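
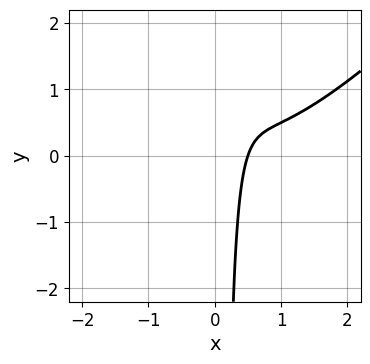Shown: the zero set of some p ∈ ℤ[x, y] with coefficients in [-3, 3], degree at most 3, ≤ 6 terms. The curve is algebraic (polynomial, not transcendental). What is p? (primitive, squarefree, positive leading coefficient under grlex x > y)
First, degree: the shape is more complex than any degree-2 curve, so deg p = 3.
Next, checking where it meets the axes: it misses every integer gridline on the y-axis.
Finally, the integer polynomial consistent with all of this is the stated p.

2*x^3 - 2*x^2*y - 3*x^2 + 3*x - 1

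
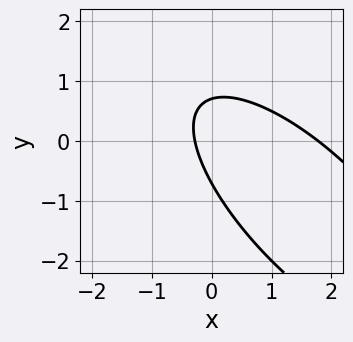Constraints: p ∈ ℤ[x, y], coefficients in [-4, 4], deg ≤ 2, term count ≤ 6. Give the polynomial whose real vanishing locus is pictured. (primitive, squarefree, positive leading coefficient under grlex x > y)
2*x^2 + 3*x*y + 2*y^2 - 3*x - 1

(a) The degree is 2 — a generic line meets the curve in up to 2 points.
(b) Matching integer coefficients to the picture gives p.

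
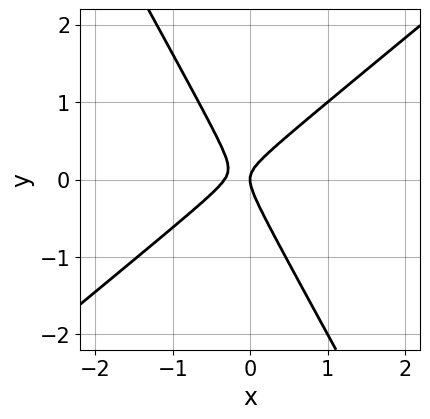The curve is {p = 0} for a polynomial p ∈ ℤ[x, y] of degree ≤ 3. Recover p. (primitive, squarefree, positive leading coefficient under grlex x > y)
First, deg p = 2. A generic line meets the curve in up to 2 points.
Then, against the integer gridlines: it crosses the x-axis at the gridline x = 0; it meets the y-axis at y = 0 (among the integer gridlines).
Finally, matching integer coefficients to the picture gives p.

3*x^2 - 2*x*y - 2*y^2 + x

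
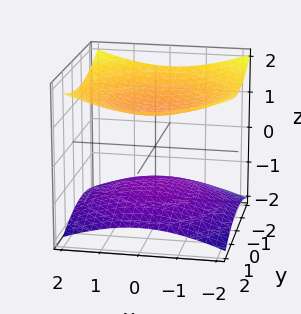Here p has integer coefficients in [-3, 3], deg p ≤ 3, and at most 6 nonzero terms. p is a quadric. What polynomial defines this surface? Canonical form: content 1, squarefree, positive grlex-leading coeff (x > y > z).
x^2 + y^2 - 3*z^2 + 3

First, I count 2 distinct pieces.
Next, the degree is 2 — two separate bowl-shaped sheets opening away from each other; a quadric.
Next, by symmetry, every cross-section ⟂ z is a circle, so x, y appear only via x² + y²; it's symmetric under z → −z, forcing even powers of z.
Next, against the integer gridlines: no x-intercept at any integer in the box; among the integer gridlines, it crosses the z-axis at z ∈ {-1, 1}; it misses every integer gridline on the y-axis.
Finally, solving for integer coefficients yields p as stated.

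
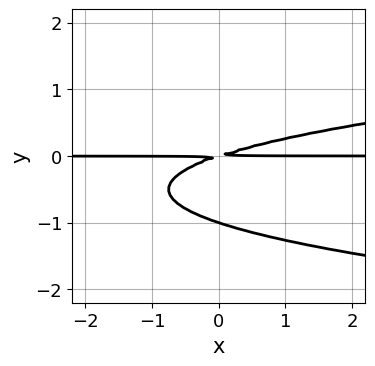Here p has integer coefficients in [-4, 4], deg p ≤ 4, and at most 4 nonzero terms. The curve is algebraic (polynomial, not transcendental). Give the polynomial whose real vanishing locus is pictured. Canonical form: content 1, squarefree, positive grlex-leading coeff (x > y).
First, deg p = 3.
Then, against the integer gridlines: the visible x-axis segment lies entirely on the curve; it meets the y-axis at y = -1 (among the integer gridlines).
Finally, assembling these constraints gives the stated polynomial.

3*y^3 - x*y + 3*y^2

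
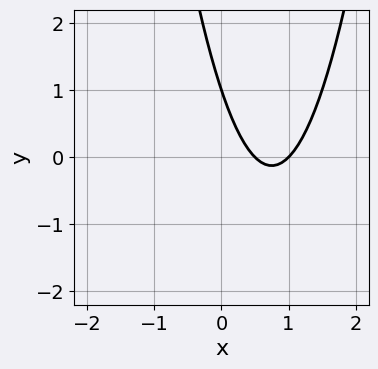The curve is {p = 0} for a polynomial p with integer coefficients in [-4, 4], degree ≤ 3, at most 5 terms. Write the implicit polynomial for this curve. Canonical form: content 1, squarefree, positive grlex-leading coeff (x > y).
(a) The degree is 2 — the shape is more complex than any degree-1 curve.
(b) From the visible intercepts: it meets the x-axis at x = 1 (among the integer gridlines); it crosses the y-axis at the gridline y = 1.
(c) Together with the visible shape, these determine p as stated.

2*x^2 - 3*x - y + 1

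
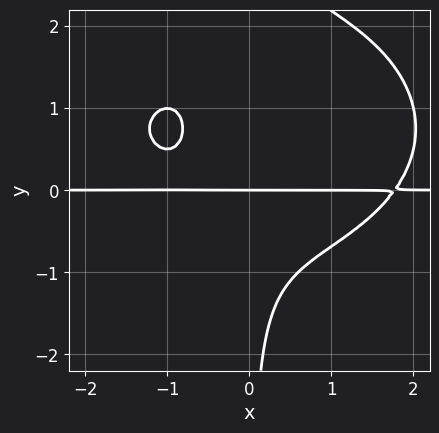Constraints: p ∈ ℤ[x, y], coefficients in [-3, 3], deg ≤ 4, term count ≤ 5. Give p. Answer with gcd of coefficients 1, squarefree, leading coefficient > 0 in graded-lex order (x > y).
deg p = 4.
Reading off the gridlines: one y-axis crossing is at y = 0; every point of the x-axis in the box is on the curve.
Solving for integer coefficients yields p as stated.

x^3*y + 2*x*y^3 - 3*x*y^2 - 2*x*y - 2*y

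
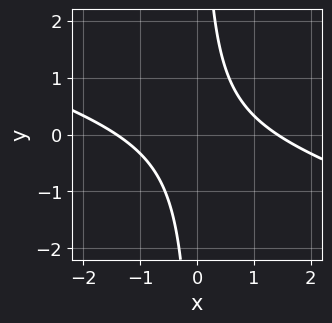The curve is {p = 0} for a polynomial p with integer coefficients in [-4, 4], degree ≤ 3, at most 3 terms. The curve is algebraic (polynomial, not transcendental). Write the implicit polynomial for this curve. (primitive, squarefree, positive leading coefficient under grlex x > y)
(a) The degree is 2 — a generic line meets the curve in up to 2 points.
(b) Against the integer gridlines: no y-intercept at any integer in the box.
(c) Assembling these constraints gives the stated polynomial.

x^2 + 3*x*y - 2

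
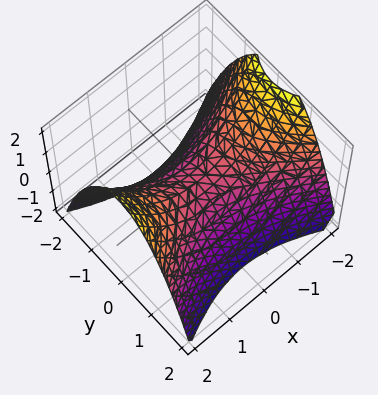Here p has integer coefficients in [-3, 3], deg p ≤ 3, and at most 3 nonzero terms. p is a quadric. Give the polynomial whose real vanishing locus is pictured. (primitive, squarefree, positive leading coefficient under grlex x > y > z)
deg p = 2. A hyperbolic paraboloid; a quadric.
Symmetries: mirror symmetry x ↦ −x ⇒ only even powers of x; the y ↦ −y reflection is a symmetry, so y appears only in even powers.
From the axis intercepts and sections: it meets the z-axis at z = 0 (among the integer gridlines); it meets the y-axis at y = 0 (among the integer gridlines).
Putting this together gives p.

x^2 - 2*y^2 - 2*z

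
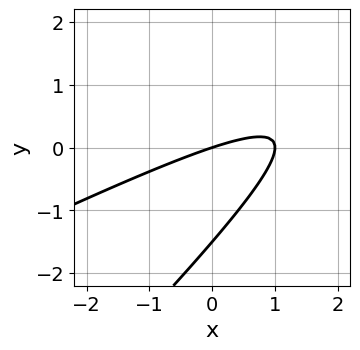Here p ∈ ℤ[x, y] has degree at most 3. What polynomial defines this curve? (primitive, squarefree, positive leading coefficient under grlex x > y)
(a) The degree is 2 — no degree-1 curve has this shape.
(b) From the visible intercepts: it meets the y-axis at y = 0 (among the integer gridlines); among the integer gridlines, it crosses the x-axis at x ∈ {0, 1}.
(c) Solving for integer coefficients yields p as stated.

x^2 - 3*x*y + 2*y^2 - x + 3*y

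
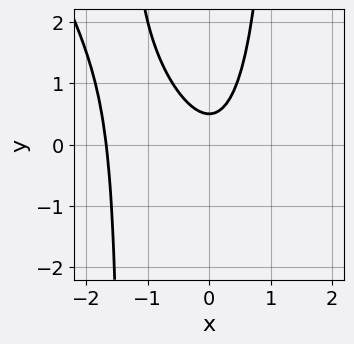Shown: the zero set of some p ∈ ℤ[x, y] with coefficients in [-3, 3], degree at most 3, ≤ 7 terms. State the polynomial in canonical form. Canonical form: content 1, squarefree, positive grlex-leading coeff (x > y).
First, the degree is 3 — no degree-2 curve has this shape.
Finally, solving for integer coefficients yields p as stated.

2*x^3 + x^2*y + 3*x^2 - 2*y + 1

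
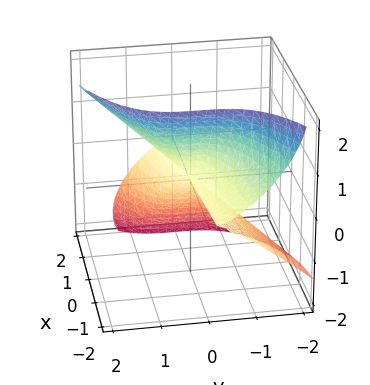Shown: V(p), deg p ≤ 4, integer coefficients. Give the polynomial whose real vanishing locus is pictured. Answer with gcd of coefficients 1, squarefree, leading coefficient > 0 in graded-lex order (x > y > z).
1. Degree: the shape is more complex than any degree-2 surface, so deg p = 3.
2. Against the integer gridlines: it meets the z-axis at z = 0 (among the integer gridlines); the visible x-axis segment lies entirely on the surface; one y-axis crossing is at y = 0.
3. Solving for integer coefficients yields p as stated.

3*x*z^2 - 2*y^3 + 2*z^3 - z^2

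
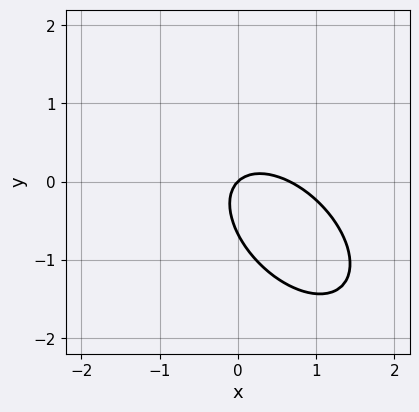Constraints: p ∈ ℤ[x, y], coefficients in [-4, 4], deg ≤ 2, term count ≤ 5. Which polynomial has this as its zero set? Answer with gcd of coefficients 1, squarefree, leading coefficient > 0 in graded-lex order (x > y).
3*x^2 + 3*x*y + 3*y^2 - 2*x + 2*y

The degree is 2 — a generic line meets the curve in up to 2 points.
From the axis intercepts and sections: it meets the y-axis at y = 0 (among the integer gridlines); one x-axis crossing is at x = 0.
The integer polynomial consistent with all of this is the stated p.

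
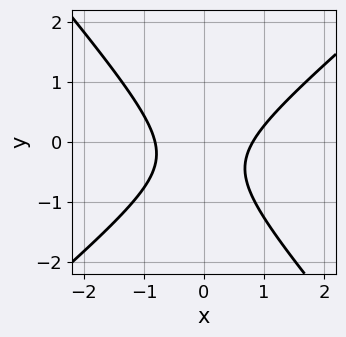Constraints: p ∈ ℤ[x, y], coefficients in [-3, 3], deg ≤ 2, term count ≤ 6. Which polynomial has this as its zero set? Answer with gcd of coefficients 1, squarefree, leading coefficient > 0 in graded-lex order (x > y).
3*x^2 - x*y - 3*y^2 - 2*y - 2

First, degree: the shape is more complex than any degree-1 curve, so deg p = 2.
Next, from the axis intercepts and sections: no y-intercept at any integer in the box.
Finally, putting this together gives p.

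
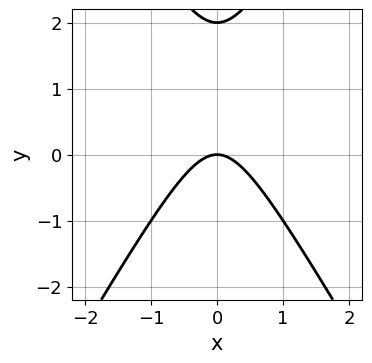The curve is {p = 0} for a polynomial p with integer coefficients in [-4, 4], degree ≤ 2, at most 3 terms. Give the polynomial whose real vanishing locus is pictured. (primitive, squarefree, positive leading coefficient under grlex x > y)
3*x^2 - y^2 + 2*y

1. Degree: a generic line meets the curve in up to 2 points, so deg p = 2.
2. Symmetries: mirror symmetry x ↦ −x ⇒ only even powers of x.
3. Checking where it meets the axes: the y-axis gridline crossings are at y ∈ {0, 2}; one x-axis crossing is at x = 0.
4. The integer polynomial consistent with all of this is the stated p.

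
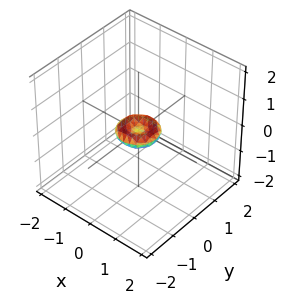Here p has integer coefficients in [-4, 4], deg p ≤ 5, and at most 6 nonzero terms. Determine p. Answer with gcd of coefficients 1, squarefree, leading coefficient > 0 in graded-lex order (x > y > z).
2*x^4 + 4*x^2*y^2 + 2*y^4 - x^2 - y^2 + 3*z^2

Degree: a generic line meets the surface in up to 4 points, so deg p = 4.
By symmetry, every cross-section ⟂ z is a circle, so x, y appear only via x² + y².
Checking where it meets the axes: one y-axis crossing is at y = 0; a circular section at z = 0 has radius between 0 and 1; one x-axis crossing is at x = 0.
Putting this together gives p.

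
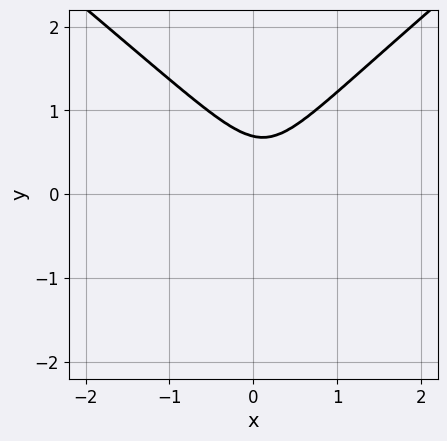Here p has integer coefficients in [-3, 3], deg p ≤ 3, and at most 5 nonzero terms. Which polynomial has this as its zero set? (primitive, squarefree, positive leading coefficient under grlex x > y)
2*x^2*y - 3*y^3 + 3*x^2 - x + 1

1. The degree is 3 — the shape is more complex than any degree-2 curve.
2. Observable constraints: no x-intercept at any integer in the box.
3. Fitting integer coefficients to these (and the overall shape) gives p.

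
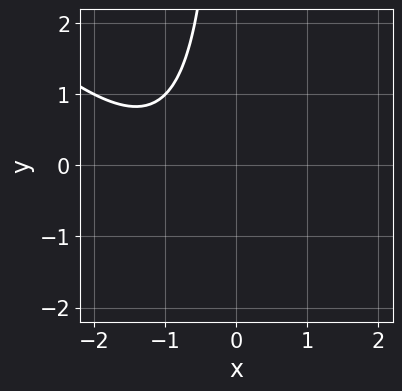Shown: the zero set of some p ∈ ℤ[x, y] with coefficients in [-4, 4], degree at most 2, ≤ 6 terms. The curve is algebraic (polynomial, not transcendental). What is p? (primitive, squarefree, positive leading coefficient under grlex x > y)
deg p = 2.
Checking where it meets the axes: no y-intercept at any integer in the box; the curve avoids every integer x-axis point in the box.
Putting this together gives p.

x^2 + x*y + 2*x + 2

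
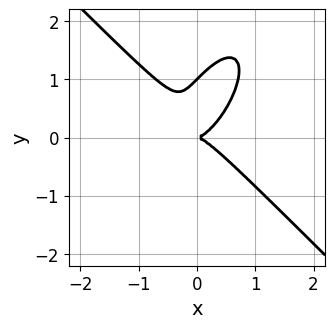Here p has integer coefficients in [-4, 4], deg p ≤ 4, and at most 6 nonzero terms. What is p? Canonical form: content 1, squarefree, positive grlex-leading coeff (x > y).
1. Degree: no degree-2 curve has this shape, so deg p = 3.
2. Reading off the gridlines: it meets the x-axis at x = 0 (among the integer gridlines); among the integer gridlines, it crosses the y-axis at y ∈ {0, 1}.
3. Assembling these constraints gives the stated polynomial.

2*x^3 - x*y^2 + y^3 - y^2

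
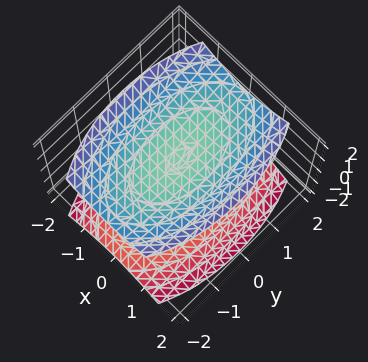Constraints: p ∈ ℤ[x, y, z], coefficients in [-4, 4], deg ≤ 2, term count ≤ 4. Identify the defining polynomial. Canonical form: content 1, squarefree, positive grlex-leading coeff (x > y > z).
3*x^2 + y^2 - 3*z^2 + 3

First, there are 2 components. They look like related sheets of one shape, so recover p as a whole.
Then, deg p = 2. Two sheets facing apart; a quadric.
Then, symmetries: the z ↦ −z reflection is a symmetry, so z appears only in even powers; it's symmetric under x → −x, forcing even powers of x; mirror symmetry y ↦ −y ⇒ only even powers of y.
Next, from the axis intercepts and sections: the surface avoids every integer x-axis point in the box; the surface avoids every integer y-axis point in the box; the z-axis gridline crossings are at z ∈ {-1, 1}.
Finally, fitting integer coefficients to these (and the overall shape) gives p.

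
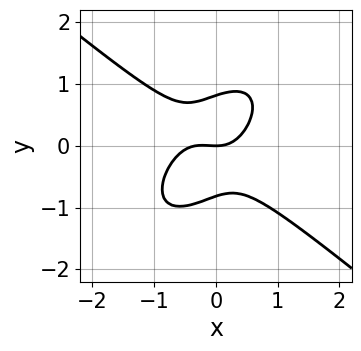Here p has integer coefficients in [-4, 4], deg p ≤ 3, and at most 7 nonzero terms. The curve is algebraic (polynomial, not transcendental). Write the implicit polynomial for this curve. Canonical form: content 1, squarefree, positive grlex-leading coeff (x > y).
(a) Degree: the shape is more complex than any degree-2 curve, so deg p = 3.
(b) Against the integer gridlines: it meets the x-axis at x = 0 (among the integer gridlines); it meets the y-axis at y = 0 (among the integer gridlines).
(c) Matching integer coefficients to the picture gives p.

3*x^3 - 2*x*y^2 + 3*y^3 + x^2 - 2*y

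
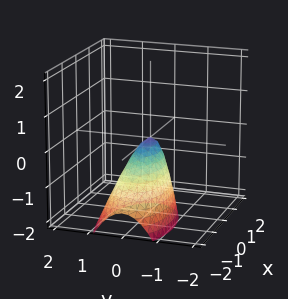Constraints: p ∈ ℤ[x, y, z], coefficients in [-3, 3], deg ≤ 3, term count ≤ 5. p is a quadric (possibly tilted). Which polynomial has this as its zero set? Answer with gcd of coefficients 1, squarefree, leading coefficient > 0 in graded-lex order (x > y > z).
1. Degree: the shape is more complex than any degree-1 surface, so deg p = 2.
2. Checking where it meets the axes: it crosses the y-axis at the gridline y = 0; it meets the z-axis at z = 0 (among the integer gridlines); it meets the x-axis at x = 0 (among the integer gridlines).
3. Solving for integer coefficients yields p as stated.

x^2 - x*z + 3*y^2 + z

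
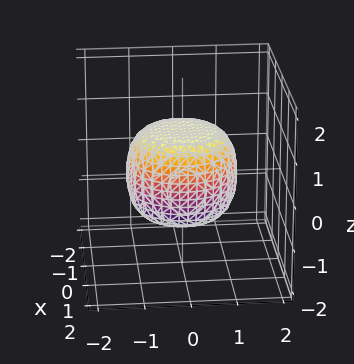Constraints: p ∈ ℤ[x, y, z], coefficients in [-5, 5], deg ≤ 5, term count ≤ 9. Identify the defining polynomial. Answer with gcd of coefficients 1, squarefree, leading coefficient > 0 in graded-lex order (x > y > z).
2*x^4 + 4*x^2*y^2 + 2*y^4 - x^2 - y^2 + 3*z^2 - 3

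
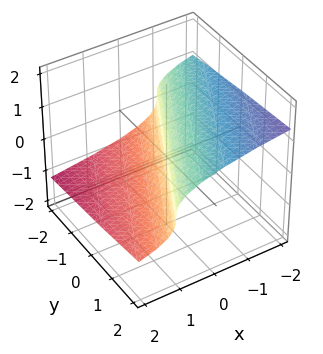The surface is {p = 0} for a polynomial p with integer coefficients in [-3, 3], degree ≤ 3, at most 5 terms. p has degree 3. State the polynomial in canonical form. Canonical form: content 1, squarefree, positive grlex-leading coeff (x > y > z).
3*z^3 + 2*x - y

1. deg p = 3. No degree-2 surface has this shape.
2. Reading off the gridlines: it crosses the z-axis at the gridline z = 0; it meets the x-axis at x = 0 (among the integer gridlines).
3. Matching integer coefficients to the picture gives p.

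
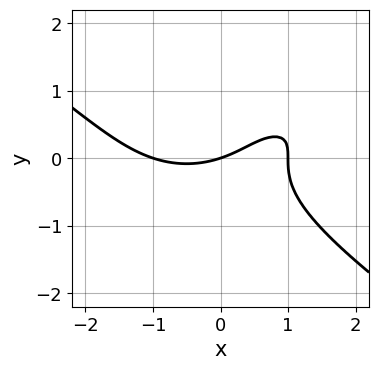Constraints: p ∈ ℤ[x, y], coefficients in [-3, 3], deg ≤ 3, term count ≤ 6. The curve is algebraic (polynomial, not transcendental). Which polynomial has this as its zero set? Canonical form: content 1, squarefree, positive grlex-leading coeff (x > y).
x^3 + 3*y^3 - 3*x*y - x + 3*y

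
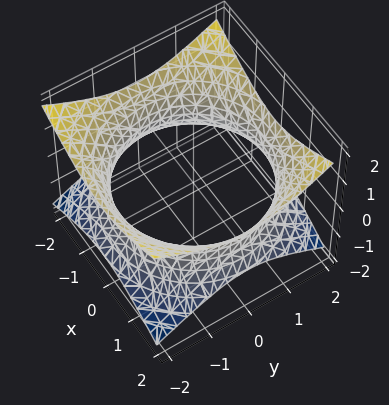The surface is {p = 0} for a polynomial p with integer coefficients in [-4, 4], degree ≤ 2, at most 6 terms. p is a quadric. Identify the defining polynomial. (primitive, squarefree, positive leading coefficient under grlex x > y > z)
1. Degree: one connected sheet with a waist; a quadric, so deg p = 2.
2. Symmetries: mirror symmetry z ↦ −z ⇒ only even powers of z; every cross-section ⟂ z is a circle, so x, y appear only via x² + y².
3. Reading off the gridlines: a circular section at z = 0 has radius between 1 and 2; no z-intercept at any integer in the box.
4. Matching integer coefficients to the picture gives p.

x^2 + y^2 - 2*z^2 - 3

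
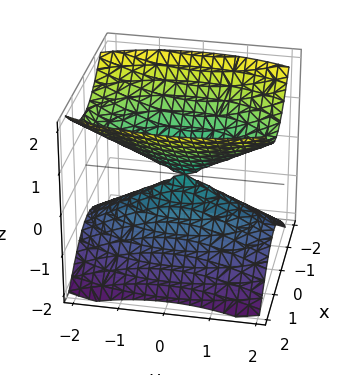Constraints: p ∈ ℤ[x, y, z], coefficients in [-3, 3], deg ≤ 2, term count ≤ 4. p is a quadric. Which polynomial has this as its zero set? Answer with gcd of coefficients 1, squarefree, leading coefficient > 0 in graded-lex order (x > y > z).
3*x^2 + y^2 - 3*z^2

The picture has 2 separate pieces. Treating them together as one polynomial.
deg p = 2. Two nappes meeting at a single point; a quadric.
Symmetries: it's symmetric under y → −y, forcing even powers of y; it's symmetric under x → −x, forcing even powers of x; it's symmetric under z → −z, forcing even powers of z.
From the axis intercepts and sections: it meets the y-axis at y = 0 (among the integer gridlines); one x-axis crossing is at x = 0.
Together with the visible shape, these determine p as stated.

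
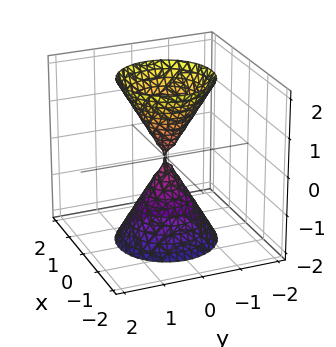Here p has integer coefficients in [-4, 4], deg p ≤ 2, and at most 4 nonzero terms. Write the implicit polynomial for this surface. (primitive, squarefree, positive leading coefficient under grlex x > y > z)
3*x^2 + 3*y^2 - z^2

First, I count 2 distinct pieces. Treating them together as one polynomial.
Then, the degree is 2 — a double cone through the origin; a quadric.
Next, symmetries: it's symmetric under z → −z, forcing even powers of z; every cross-section ⟂ z is a circle, so x, y appear only via x² + y².
Then, from the axis intercepts and sections: it crosses the z-axis at the gridline z = 0; a circular section at z = -2 has radius between 1 and 2; it crosses the x-axis at the gridline x = 0.
Finally, putting this together gives p.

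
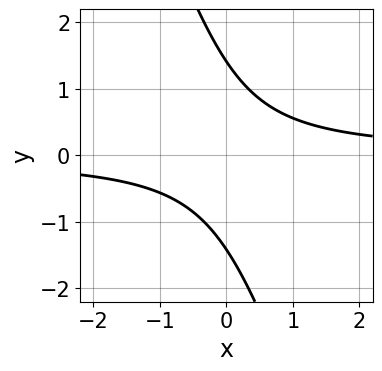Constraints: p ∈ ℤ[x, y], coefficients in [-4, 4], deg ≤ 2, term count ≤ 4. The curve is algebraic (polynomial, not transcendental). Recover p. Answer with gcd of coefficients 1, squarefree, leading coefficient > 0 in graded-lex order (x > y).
3*x*y + y^2 - 2

First, degree: no degree-1 curve has this shape, so deg p = 2.
Next, reading off the gridlines: no x-intercept at any integer in the box.
Finally, assembling these constraints gives the stated polynomial.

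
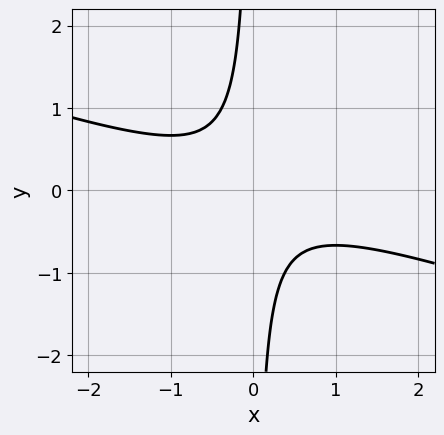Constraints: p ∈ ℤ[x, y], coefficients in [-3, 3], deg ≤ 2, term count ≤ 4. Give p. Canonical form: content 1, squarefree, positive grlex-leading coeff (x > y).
x^2 + 3*x*y + 1

(a) Degree: no degree-1 curve has this shape, so deg p = 2.
(b) From the visible intercepts: the curve avoids every integer y-axis point in the box; the curve avoids every integer x-axis point in the box.
(c) Assembling these constraints gives the stated polynomial.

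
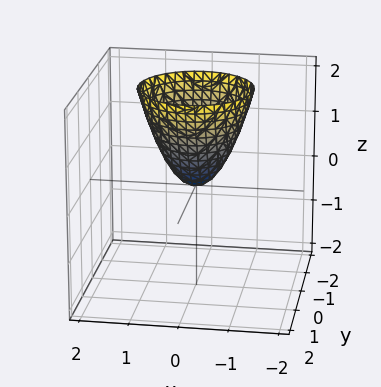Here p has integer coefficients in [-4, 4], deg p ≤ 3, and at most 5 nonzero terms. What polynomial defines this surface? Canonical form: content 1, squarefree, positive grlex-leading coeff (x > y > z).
3*x^2 + 3*y^2 - 2*z

Degree: a single bowl opening along one axis; a quadric, so deg p = 2.
By symmetry, the surface is invariant under rotation about z: p = q(x² + y², z).
Observable constraints: it crosses the z-axis at the gridline z = 0; it crosses the y-axis at the gridline y = 0; a circular section at z = 2 has radius between 1 and 2; one x-axis crossing is at x = 0.
The integer polynomial consistent with all of this is the stated p.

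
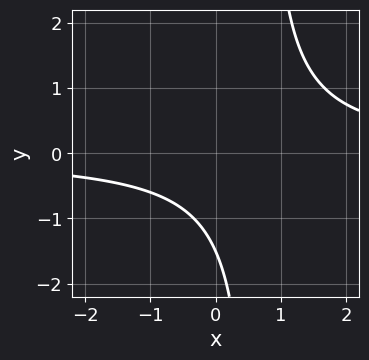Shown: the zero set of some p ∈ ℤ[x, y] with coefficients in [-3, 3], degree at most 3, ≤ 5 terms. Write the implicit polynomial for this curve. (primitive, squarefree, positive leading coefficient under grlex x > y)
3*x*y - 2*y - 3

(a) The degree is 2 — a generic line meets the curve in up to 2 points.
(b) Checking where it meets the axes: the curve avoids every integer x-axis point in the box.
(c) Together with the visible shape, these determine p as stated.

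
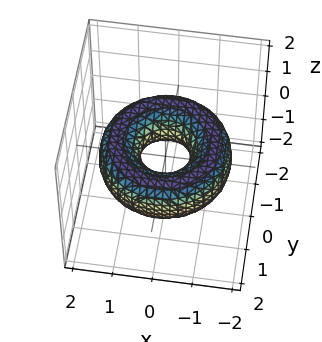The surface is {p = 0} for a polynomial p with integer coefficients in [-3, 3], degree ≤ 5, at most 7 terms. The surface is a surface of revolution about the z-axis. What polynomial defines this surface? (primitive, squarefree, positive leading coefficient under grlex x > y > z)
Degree: no degree-3 surface has this shape, so deg p = 4.
Symmetries: rotational symmetry about the z-axis ⇒ p depends on x, y only through x² + y².
From the axis intercepts and sections: the surface avoids every integer z-axis point in the box; a circular section at z = 0 has radius between 0 and 1.
These observations pin down the coefficients.

x^4 + 2*x^2*y^2 + y^4 - 3*x^2 - 3*y^2 + 3*z^2 + 1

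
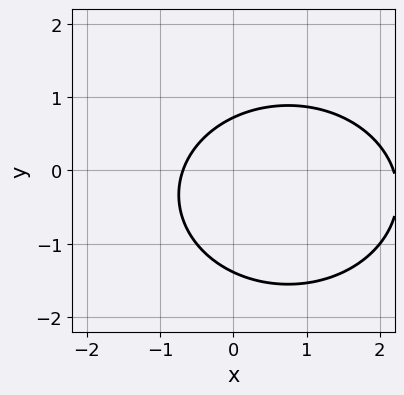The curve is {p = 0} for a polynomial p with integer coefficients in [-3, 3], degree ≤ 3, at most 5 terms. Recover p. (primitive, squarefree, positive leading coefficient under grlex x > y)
(a) deg p = 2. The shape is more complex than any degree-1 curve.
(b) Solving for integer coefficients yields p as stated.

2*x^2 + 3*y^2 - 3*x + 2*y - 3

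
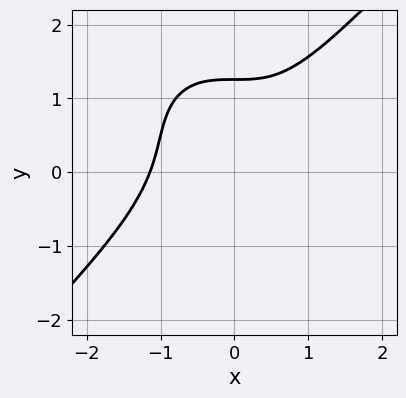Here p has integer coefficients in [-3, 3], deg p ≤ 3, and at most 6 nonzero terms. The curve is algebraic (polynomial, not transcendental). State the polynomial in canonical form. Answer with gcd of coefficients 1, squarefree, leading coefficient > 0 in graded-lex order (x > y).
2*x^3 - 2*y^3 + 3*y^2 - 3*y + 3

(a) The degree is 3 — the shape is more complex than any degree-2 curve.
(b) Solving for integer coefficients yields p as stated.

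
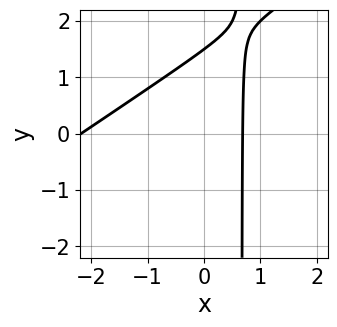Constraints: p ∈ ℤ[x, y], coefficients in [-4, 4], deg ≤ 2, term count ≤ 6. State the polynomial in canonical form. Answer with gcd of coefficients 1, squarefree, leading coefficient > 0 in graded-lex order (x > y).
First, deg p = 2. The shape is more complex than any degree-1 curve.
Finally, matching integer coefficients to the picture gives p.

2*x^2 - 3*x*y + 3*x + 2*y - 3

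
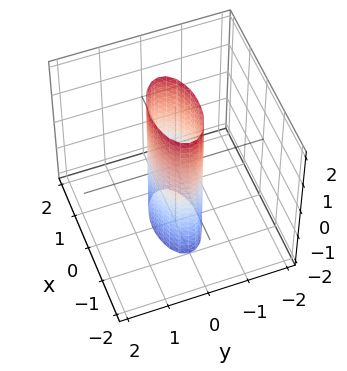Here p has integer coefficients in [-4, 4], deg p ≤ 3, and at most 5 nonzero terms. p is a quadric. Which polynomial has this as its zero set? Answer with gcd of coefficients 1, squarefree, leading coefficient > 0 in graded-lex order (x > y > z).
x^2 + 3*y^2 - 1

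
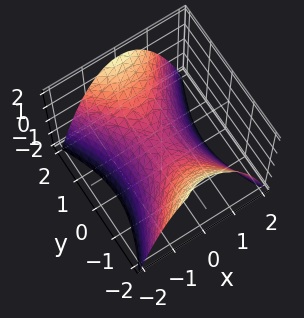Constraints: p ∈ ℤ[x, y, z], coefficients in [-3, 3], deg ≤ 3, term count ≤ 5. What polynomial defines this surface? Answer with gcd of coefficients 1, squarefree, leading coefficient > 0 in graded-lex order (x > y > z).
The degree is 2 — a hyperbolic paraboloid; a quadric.
Symmetries: it's symmetric under x → −x, forcing even powers of x; the y ↦ −y reflection is a symmetry, so y appears only in even powers.
Reading off the gridlines: it crosses the x-axis at the gridline x = 0; it meets the y-axis at y = 0 (among the integer gridlines); one z-axis crossing is at z = 0.
Together with the visible shape, these determine p as stated.

2*x^2 - y^2 + 2*z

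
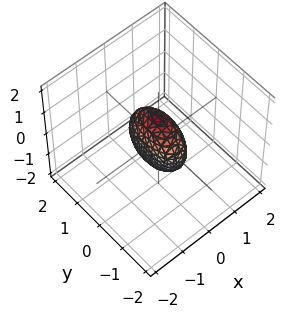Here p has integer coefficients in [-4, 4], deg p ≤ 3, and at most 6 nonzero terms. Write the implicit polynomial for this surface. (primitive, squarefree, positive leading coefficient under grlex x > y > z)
(a) The degree is 2 — bounded and convex; a quadric.
(b) Symmetries: mirror symmetry y ↦ −y ⇒ only even powers of y; mirror symmetry x ↦ −x ⇒ only even powers of x; mirror symmetry z ↦ −z ⇒ only even powers of z.
(c) From the visible intercepts: among the integer gridlines, it crosses the y-axis at y ∈ {-1, 1}; the z-axis gridline crossings are at z ∈ {-1, 1}.
(d) Solving for integer coefficients yields p as stated.

3*x^2 + y^2 + z^2 - 1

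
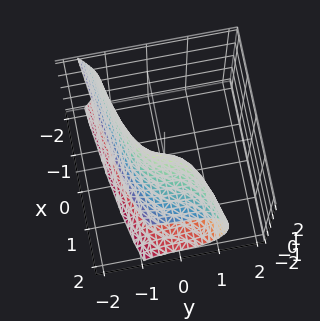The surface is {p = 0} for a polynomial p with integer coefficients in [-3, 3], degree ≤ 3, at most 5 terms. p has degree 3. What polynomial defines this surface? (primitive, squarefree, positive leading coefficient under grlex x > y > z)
3*y^3 + 2*z^2 - 3*x + y

First, degree: a generic line meets the surface in up to 3 points, so deg p = 3.
Then, from the visible intercepts: one z-axis crossing is at z = 0; it meets the x-axis at x = 0 (among the integer gridlines); it crosses the y-axis at the gridline y = 0.
Finally, solving for integer coefficients yields p as stated.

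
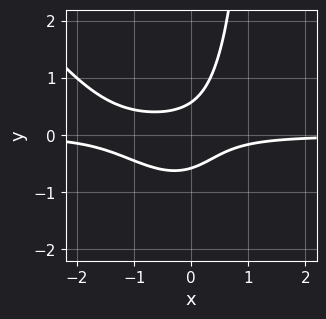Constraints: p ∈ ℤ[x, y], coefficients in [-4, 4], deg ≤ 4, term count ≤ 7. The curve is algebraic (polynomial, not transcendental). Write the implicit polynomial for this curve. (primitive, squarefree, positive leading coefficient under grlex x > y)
3*x^2*y + 2*x*y^2 + 3*x*y - 3*y^2 + 1

1. Degree: the shape is more complex than any degree-2 curve, so deg p = 3.
2. From the visible intercepts: it misses every integer gridline on the x-axis.
3. Fitting integer coefficients to these (and the overall shape) gives p.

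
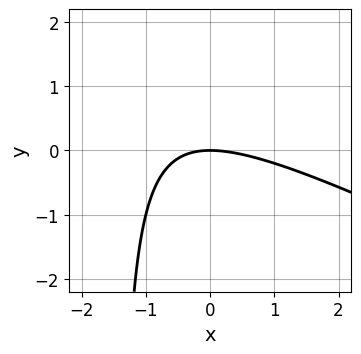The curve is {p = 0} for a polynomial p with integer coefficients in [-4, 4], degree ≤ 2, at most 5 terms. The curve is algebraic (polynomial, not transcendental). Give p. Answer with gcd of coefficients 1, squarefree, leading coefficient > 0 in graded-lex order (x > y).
x^2 + 2*x*y + 3*y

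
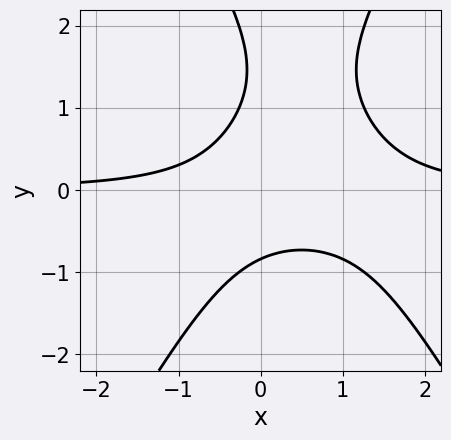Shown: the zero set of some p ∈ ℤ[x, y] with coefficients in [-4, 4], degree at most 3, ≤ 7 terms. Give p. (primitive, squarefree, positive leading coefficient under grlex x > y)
3*x^2*y - y^3 - 3*x*y + 2*y^2 - 2

1. deg p = 3.
2. Against the integer gridlines: the curve avoids every integer x-axis point in the box.
3. Assembling these constraints gives the stated polynomial.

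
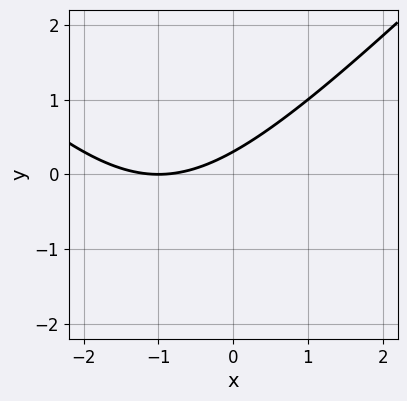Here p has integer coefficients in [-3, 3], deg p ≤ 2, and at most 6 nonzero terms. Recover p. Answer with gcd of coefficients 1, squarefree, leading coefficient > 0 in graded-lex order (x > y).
x^2 - y^2 + 2*x - 3*y + 1

(a) deg p = 2. No degree-1 curve has this shape.
(b) Checking where it meets the axes: it crosses the x-axis at the gridline x = -1.
(c) Matching integer coefficients to the picture gives p.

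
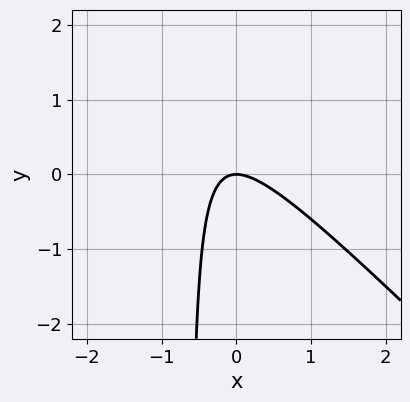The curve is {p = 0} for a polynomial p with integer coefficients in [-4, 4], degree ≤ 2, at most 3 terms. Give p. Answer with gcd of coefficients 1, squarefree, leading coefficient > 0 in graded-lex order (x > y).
3*x^2 + 3*x*y + 2*y

(a) The degree is 2 — a generic line meets the curve in up to 2 points.
(b) From the axis intercepts and sections: it meets the y-axis at y = 0 (among the integer gridlines); it crosses the x-axis at the gridline x = 0.
(c) Assembling these constraints gives the stated polynomial.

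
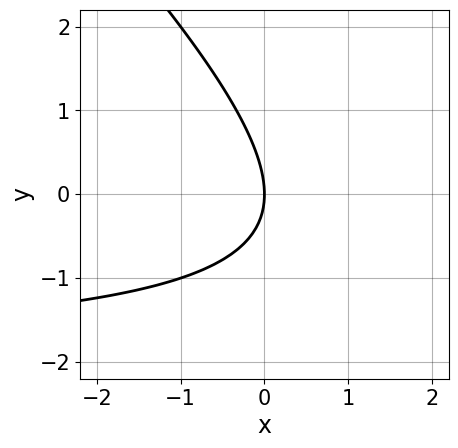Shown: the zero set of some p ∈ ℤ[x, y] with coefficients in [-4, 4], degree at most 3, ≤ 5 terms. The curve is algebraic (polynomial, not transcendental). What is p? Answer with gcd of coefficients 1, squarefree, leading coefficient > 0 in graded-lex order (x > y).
x*y + y^2 + 2*x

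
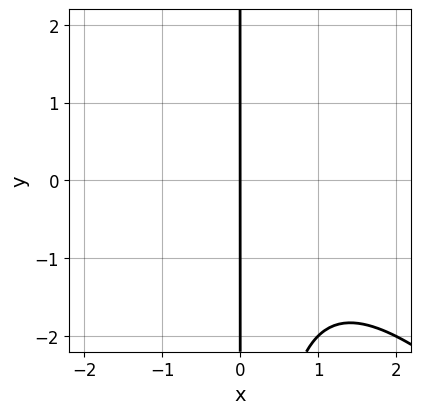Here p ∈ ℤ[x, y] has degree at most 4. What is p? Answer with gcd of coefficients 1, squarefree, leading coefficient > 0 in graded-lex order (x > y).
First, degree: no degree-2 curve has this shape, so deg p = 3.
Next, from the axis intercepts and sections: the visible y-axis segment lies entirely on the curve; it crosses the x-axis at the gridline x = 0.
Finally, matching integer coefficients to the picture gives p.

x^3 + x^2*y - x^2 + 2*x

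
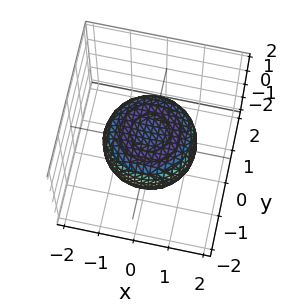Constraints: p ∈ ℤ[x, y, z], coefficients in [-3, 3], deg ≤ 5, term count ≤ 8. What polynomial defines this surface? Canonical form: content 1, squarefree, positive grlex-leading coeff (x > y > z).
1. The degree is 4 — the shape is more complex than any degree-3 surface.
2. Symmetry: the z-axis is an axis of rotation, so x and y enter only as x² + y².
3. Reading off the gridlines: a circular section at z = 0 has radius between 1 and 2.
4. The integer polynomial consistent with all of this is the stated p.

x^4 + 2*x^2*y^2 + y^4 - x^2 - y^2 + 2*z^2 - 1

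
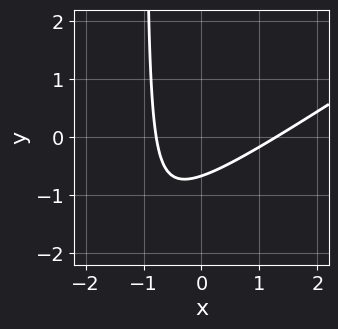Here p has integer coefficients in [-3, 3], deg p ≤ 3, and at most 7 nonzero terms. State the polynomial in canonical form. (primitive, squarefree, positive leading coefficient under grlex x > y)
First, the degree is 2 — the shape is more complex than any degree-1 curve.
Finally, the integer polynomial consistent with all of this is the stated p.

2*x^2 - 3*x*y - x - 3*y - 2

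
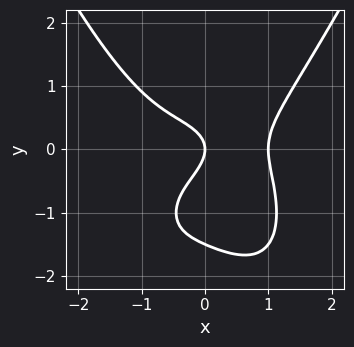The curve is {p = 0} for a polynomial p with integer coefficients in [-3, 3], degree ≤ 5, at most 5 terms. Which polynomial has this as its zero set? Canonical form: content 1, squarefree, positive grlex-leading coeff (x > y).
First, deg p = 4.
Next, observable constraints: among the integer gridlines, it crosses the x-axis at x ∈ {0, 1}; it meets the y-axis at y = 0 (among the integer gridlines).
Finally, the integer polynomial consistent with all of this is the stated p.

2*x^4 - 2*y^3 - 3*y^2 - 2*x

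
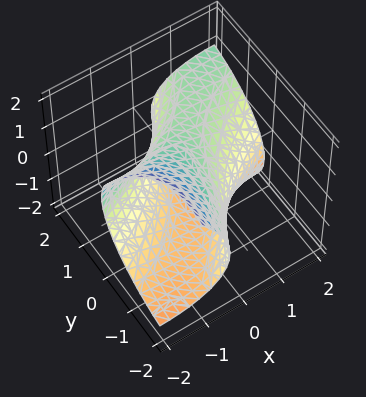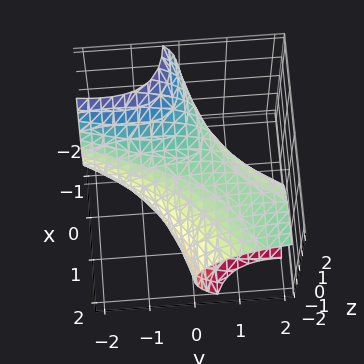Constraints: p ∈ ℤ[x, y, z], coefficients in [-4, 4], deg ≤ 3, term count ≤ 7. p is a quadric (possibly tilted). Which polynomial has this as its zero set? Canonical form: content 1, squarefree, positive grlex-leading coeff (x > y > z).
deg p = 2.
Checking where it meets the axes: the z-axis gridline crossings are at z ∈ {-1, 1}.
Putting this together gives p.

x^2 - 3*x*y + 2*x*z + y^2 + 2*z^2 - 2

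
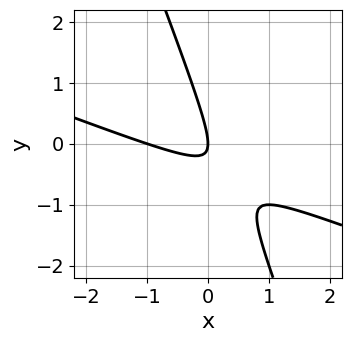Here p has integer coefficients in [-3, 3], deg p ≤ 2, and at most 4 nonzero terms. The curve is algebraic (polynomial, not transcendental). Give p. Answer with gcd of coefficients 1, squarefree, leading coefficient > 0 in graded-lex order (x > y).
Degree: no degree-1 curve has this shape, so deg p = 2.
Reading off the gridlines: it meets the y-axis at y = 0 (among the integer gridlines); among the integer gridlines, it crosses the x-axis at x ∈ {-1, 0}.
Assembling these constraints gives the stated polynomial.

x^2 + 3*x*y + y^2 + x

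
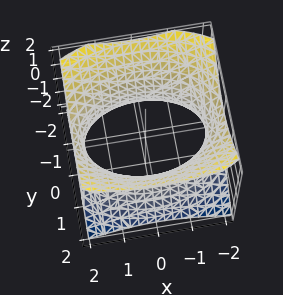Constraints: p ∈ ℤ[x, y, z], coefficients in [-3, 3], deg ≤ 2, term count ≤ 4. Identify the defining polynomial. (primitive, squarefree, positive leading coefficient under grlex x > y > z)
deg p = 2.
Symmetries: it's symmetric under z → −z, forcing even powers of z; it's symmetric under y → −y, forcing even powers of y; mirror symmetry x ↦ −x ⇒ only even powers of x.
From the axis intercepts and sections: no z-intercept at any integer in the box.
Together with the visible shape, these determine p as stated.

x^2 + 2*y^2 - 2*z^2 - 3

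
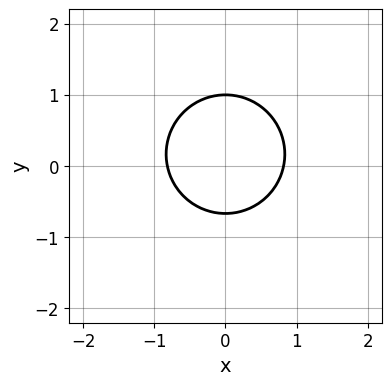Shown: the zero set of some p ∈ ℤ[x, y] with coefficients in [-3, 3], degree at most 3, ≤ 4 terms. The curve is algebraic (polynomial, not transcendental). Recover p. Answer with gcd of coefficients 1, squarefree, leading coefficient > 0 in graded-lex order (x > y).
(a) The degree is 2 — the shape is more complex than any degree-1 curve.
(b) Symmetries: mirror symmetry x ↦ −x ⇒ only even powers of x.
(c) Reading off the gridlines: it meets the y-axis at y = 1 (among the integer gridlines).
(d) Fitting integer coefficients to these (and the overall shape) gives p.

3*x^2 + 3*y^2 - y - 2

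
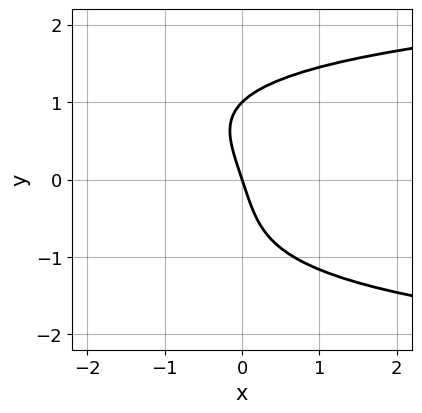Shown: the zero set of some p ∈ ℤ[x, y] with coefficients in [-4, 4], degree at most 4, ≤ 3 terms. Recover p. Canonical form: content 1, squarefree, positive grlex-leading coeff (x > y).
1. Degree: the shape is more complex than any degree-3 curve, so deg p = 4.
2. From the axis intercepts and sections: it crosses the x-axis at the gridline x = 0; the y-axis gridline crossings are at y ∈ {0, 1}.
3. Solving for integer coefficients yields p as stated.

y^4 - 3*x - y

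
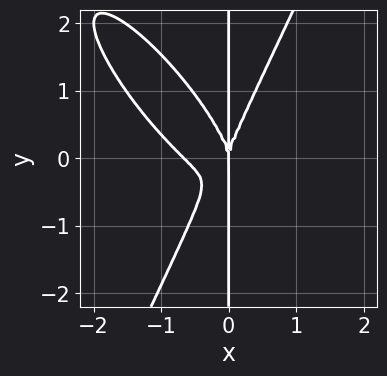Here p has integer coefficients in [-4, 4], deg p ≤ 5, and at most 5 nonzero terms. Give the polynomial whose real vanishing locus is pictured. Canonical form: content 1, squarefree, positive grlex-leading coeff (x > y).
1. deg p = 4.
2. Checking where it meets the axes: it crosses the x-axis at the gridline x = 0; the visible y-axis segment lies entirely on the curve.
3. Matching integer coefficients to the picture gives p.

3*x^4 + 3*x^3*y - x*y^3 + 2*x^3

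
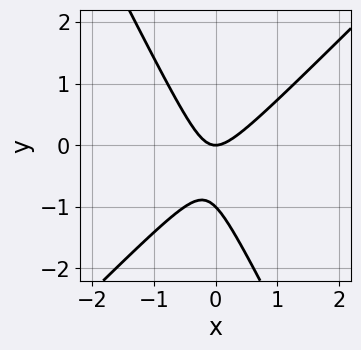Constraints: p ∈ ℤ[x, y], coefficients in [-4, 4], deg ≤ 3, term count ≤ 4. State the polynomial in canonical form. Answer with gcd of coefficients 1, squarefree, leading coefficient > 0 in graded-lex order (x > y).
2*x^2 - x*y - y^2 - y

First, deg p = 2.
Then, observable constraints: among the integer gridlines, it crosses the y-axis at y ∈ {-1, 0}; it meets the x-axis at x = 0 (among the integer gridlines).
Finally, matching integer coefficients to the picture gives p.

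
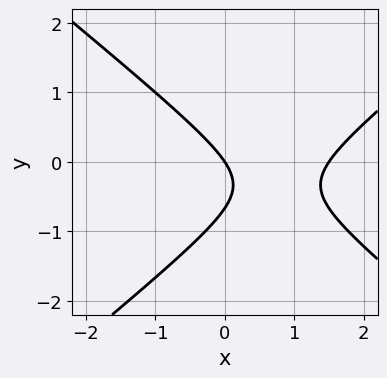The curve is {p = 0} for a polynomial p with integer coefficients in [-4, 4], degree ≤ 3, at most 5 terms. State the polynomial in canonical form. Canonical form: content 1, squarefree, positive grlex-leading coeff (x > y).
2*x^2 - 3*y^2 - 3*x - 2*y

1. deg p = 2.
2. Observable constraints: it crosses the y-axis at the gridline y = 0; it meets the x-axis at x = 0 (among the integer gridlines).
3. Assembling these constraints gives the stated polynomial.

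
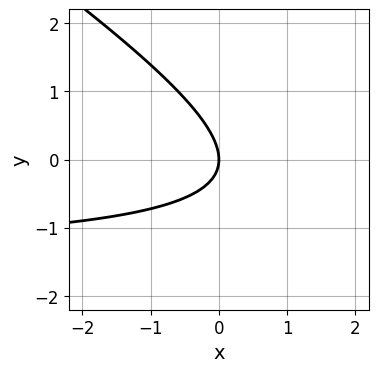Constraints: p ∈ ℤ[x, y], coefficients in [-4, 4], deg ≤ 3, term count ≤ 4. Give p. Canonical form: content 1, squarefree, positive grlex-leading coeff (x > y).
Degree: no degree-1 curve has this shape, so deg p = 2.
Reading off the gridlines: it crosses the y-axis at the gridline y = 0; it crosses the x-axis at the gridline x = 0.
Putting this together gives p.

2*x*y + 3*y^2 + 3*x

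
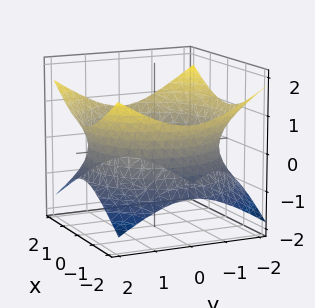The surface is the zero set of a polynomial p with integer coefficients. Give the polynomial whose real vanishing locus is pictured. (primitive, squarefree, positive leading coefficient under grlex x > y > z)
x^2 + y^2 - 2*z^2 - 3

deg p = 2. One connected sheet with a waist; a quadric.
Symmetries: it's symmetric under z → −z, forcing even powers of z; the z-axis is an axis of rotation, so x and y enter only as x² + y².
Observable constraints: a circular section at z = 0 has radius between 1 and 2; no z-intercept at any integer in the box.
Putting this together gives p.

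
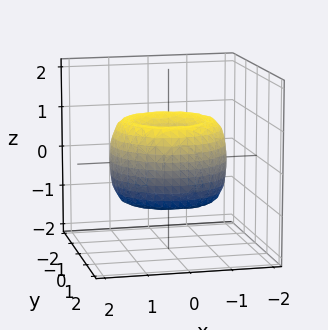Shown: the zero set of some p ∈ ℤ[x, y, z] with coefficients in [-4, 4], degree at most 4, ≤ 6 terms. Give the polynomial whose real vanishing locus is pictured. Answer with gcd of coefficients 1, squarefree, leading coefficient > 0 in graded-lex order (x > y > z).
Degree: no degree-3 surface has this shape, so deg p = 4.
By symmetry, every cross-section ⟂ z is a circle, so x, y appear only via x² + y².
Checking where it meets the axes: one x-axis crossing is at x = 0; a circular section at z = -1 has radius exactly 1.
Fitting integer coefficients to these (and the overall shape) gives p.

x^4 + 2*x^2*y^2 + y^4 - 2*x^2 - 2*y^2 + z^2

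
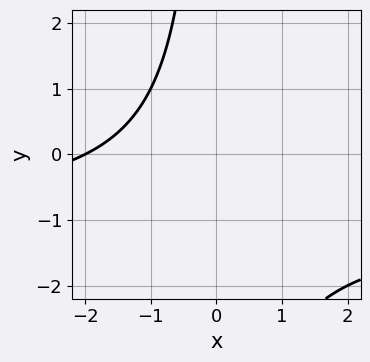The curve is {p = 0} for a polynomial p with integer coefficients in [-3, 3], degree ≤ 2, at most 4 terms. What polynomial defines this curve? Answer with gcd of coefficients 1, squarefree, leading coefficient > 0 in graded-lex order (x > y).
x*y + x + 2

deg p = 2. No degree-1 curve has this shape.
Against the integer gridlines: it meets the x-axis at x = -2 (among the integer gridlines); it misses every integer gridline on the y-axis.
Putting this together gives p.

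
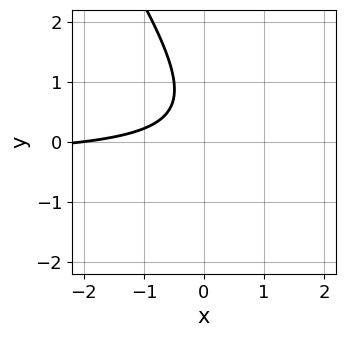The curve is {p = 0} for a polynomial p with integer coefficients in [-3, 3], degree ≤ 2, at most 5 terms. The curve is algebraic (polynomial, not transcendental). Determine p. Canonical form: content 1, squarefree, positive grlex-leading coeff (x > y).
3*x*y + 2*y^2 + x - 2*y + 2

First, deg p = 2. A generic line meets the curve in up to 2 points.
Next, checking where it meets the axes: no y-intercept at any integer in the box; one x-axis crossing is at x = -2.
Finally, together with the visible shape, these determine p as stated.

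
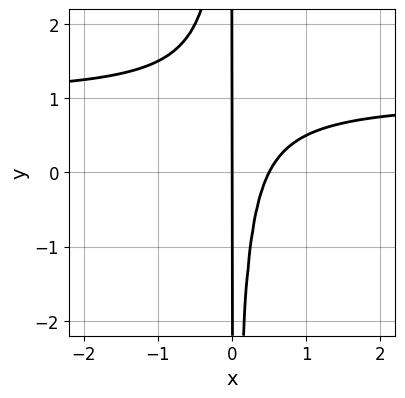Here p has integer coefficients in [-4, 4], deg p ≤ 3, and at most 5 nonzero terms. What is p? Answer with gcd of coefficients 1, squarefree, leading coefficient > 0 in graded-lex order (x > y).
2*x^2*y - 2*x^2 + x

First, degree: the shape is more complex than any degree-2 curve, so deg p = 3.
Next, from the axis intercepts and sections: it crosses the x-axis at the gridline x = 0; every point of the y-axis in the box is on the curve.
Finally, solving for integer coefficients yields p as stated.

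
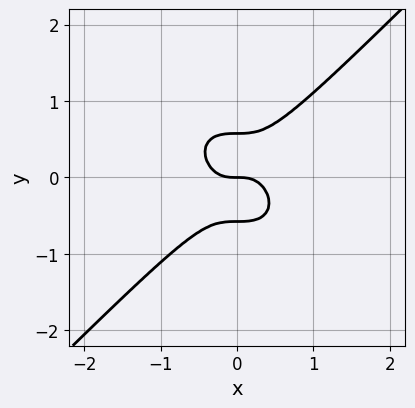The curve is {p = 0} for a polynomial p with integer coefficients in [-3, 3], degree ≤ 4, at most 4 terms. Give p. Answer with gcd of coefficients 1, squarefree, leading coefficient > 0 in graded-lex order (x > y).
1. deg p = 3.
2. From the axis intercepts and sections: it meets the y-axis at y = 0 (among the integer gridlines); it meets the x-axis at x = 0 (among the integer gridlines).
3. Putting this together gives p.

3*x^3 - 3*y^3 + y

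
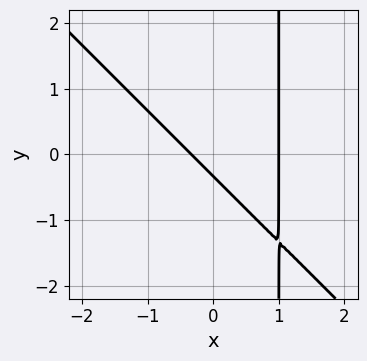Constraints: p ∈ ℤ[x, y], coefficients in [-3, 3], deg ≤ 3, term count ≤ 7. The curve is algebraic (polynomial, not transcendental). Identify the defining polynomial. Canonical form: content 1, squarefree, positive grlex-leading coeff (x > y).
3*x^2 + 3*x*y - 2*x - 3*y - 1

1. The degree is 2 — a generic line meets the curve in up to 2 points.
2. Reading off the gridlines: it crosses the x-axis at the gridline x = 1.
3. These observations pin down the coefficients.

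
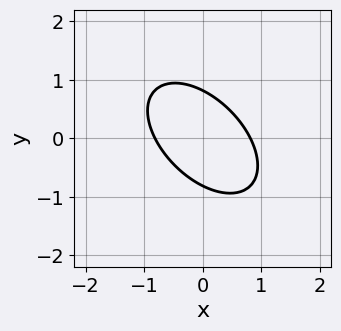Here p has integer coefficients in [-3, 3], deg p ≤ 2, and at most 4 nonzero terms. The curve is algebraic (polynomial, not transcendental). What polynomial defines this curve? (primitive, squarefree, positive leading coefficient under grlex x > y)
3*x^2 + 3*x*y + 3*y^2 - 2

First, deg p = 2.
Finally, solving for integer coefficients yields p as stated.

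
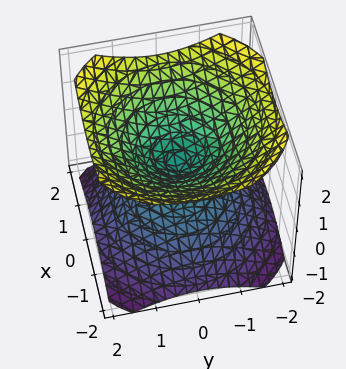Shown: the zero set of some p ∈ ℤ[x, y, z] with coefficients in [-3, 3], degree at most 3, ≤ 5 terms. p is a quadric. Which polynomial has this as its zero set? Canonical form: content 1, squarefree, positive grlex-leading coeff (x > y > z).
2*x^2 + 2*y^2 - 3*z^2

I count 2 distinct pieces.
The degree is 2 — a double cone through the origin; a quadric.
Symmetries: every cross-section ⟂ z is a circle, so x, y appear only via x² + y²; the z ↦ −z reflection is a symmetry, so z appears only in even powers.
Reading off the gridlines: a circular section at z = -1 has radius between 1 and 2; it meets the y-axis at y = 0 (among the integer gridlines); it meets the x-axis at x = 0 (among the integer gridlines); it crosses the z-axis at the gridline z = 0.
These observations pin down the coefficients.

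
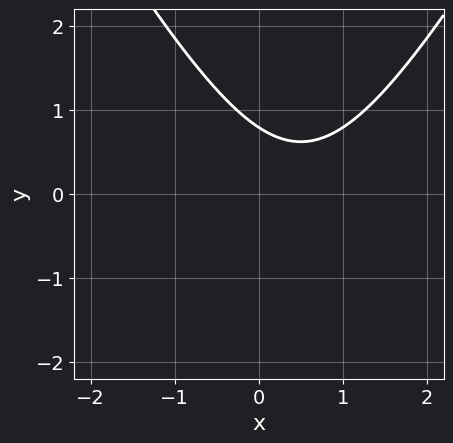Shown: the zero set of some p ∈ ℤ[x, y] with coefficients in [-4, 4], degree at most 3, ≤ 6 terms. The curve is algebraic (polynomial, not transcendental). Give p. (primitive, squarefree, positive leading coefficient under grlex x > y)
3*x^2 - y^2 - 3*x - 3*y + 3

(a) Degree: no degree-1 curve has this shape, so deg p = 2.
(b) Observable constraints: no x-intercept at any integer in the box.
(c) Putting this together gives p.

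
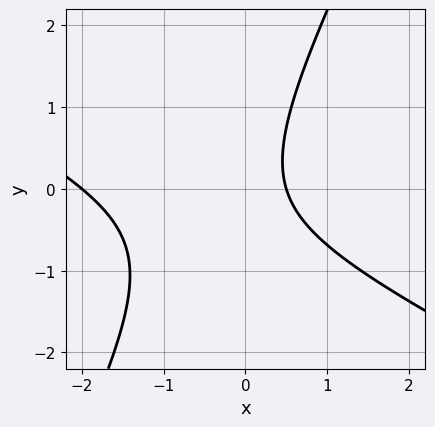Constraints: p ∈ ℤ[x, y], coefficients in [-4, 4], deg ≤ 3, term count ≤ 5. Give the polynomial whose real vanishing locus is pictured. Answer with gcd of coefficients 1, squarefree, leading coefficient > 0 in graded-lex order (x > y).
The degree is 2 — no degree-1 curve has this shape.
Reading off the gridlines: it misses every integer gridline on the y-axis; it meets the x-axis at x = -2 (among the integer gridlines).
Matching integer coefficients to the picture gives p.

2*x^2 + 3*x*y - 2*y^2 + 3*x - 2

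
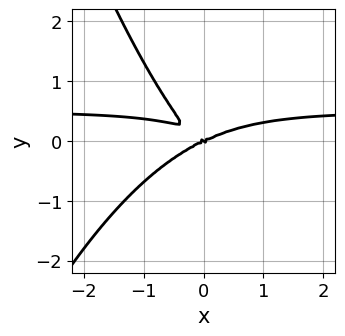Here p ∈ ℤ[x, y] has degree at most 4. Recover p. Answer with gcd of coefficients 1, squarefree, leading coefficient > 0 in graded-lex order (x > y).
Degree: the shape is more complex than any degree-3 curve, so deg p = 4.
From the visible intercepts: it crosses the x-axis at the gridline x = 0; it meets the y-axis at y = 0 (among the integer gridlines).
These observations pin down the coefficients.

2*x^3*y - x^3 + 3*x*y^2 + 3*y^3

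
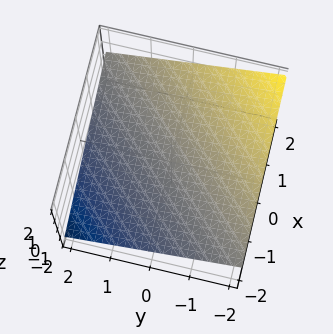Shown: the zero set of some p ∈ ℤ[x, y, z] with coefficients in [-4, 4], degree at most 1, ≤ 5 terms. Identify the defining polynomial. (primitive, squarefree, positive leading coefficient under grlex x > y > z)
x - y - 3*z + 2

(a) Degree: every cross-section is a straight line — this is a plane, so deg p = 1.
(b) From the axis intercepts and sections: it meets the x-axis at x = -2 (among the integer gridlines); it crosses the y-axis at the gridline y = 2.
(c) Assembling these constraints gives the stated polynomial.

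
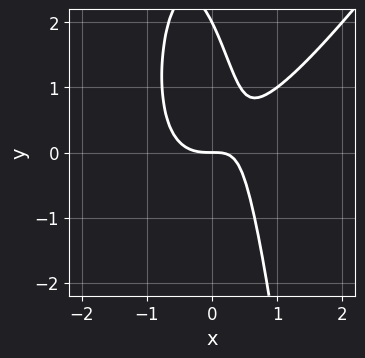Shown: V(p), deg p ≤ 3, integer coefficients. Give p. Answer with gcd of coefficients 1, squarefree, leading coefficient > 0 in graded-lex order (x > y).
(a) The degree is 3 — the shape is more complex than any degree-2 curve.
(b) From the axis intercepts and sections: it meets the x-axis at x = 0 (among the integer gridlines); among the integer gridlines, it crosses the y-axis at y ∈ {0, 2}.
(c) Matching integer coefficients to the picture gives p.

3*x^3 - 2*x^2*y - 2*x*y - y^2 + 2*y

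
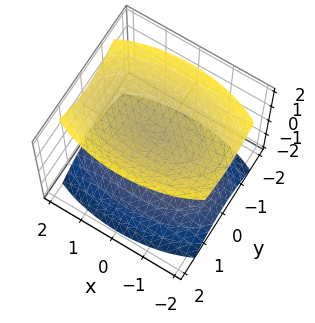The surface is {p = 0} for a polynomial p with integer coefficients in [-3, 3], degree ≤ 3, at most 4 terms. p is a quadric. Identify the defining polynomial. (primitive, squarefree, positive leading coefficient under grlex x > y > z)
x^2 + 3*y^2 - 3*z^2 + 3

(a) I count 2 distinct pieces. Treating them together as one polynomial.
(b) deg p = 2. Two sheets facing apart; a quadric.
(c) Symmetries: mirror symmetry z ↦ −z ⇒ only even powers of z; it's symmetric under y → −y, forcing even powers of y; the x ↦ −x reflection is a symmetry, so x appears only in even powers.
(d) Reading off the gridlines: it misses every integer gridline on the y-axis; among the integer gridlines, it crosses the z-axis at z ∈ {-1, 1}; the surface avoids every integer x-axis point in the box.
(e) The integer polynomial consistent with all of this is the stated p.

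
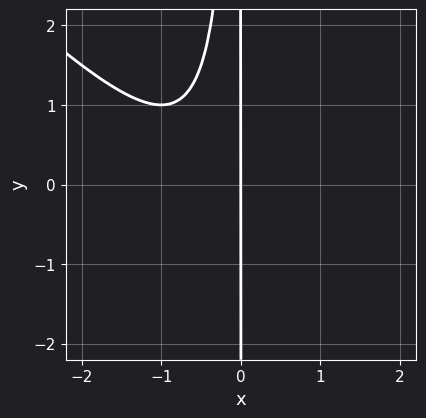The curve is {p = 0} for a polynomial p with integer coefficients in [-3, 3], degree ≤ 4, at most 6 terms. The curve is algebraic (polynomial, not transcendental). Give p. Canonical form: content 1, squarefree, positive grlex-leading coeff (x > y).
(a) Degree: the shape is more complex than any degree-2 curve, so deg p = 3.
(b) Checking where it meets the axes: the visible y-axis segment lies entirely on the curve; one x-axis crossing is at x = 0.
(c) Solving for integer coefficients yields p as stated.

x^3 + x^2*y + x^2 + x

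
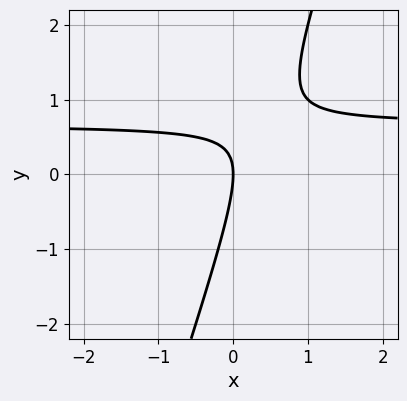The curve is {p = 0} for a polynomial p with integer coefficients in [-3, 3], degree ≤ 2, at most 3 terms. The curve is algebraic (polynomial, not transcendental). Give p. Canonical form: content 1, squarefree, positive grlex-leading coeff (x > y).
3*x*y - y^2 - 2*x

Degree: the shape is more complex than any degree-1 curve, so deg p = 2.
From the visible intercepts: it crosses the y-axis at the gridline y = 0; it crosses the x-axis at the gridline x = 0.
Matching integer coefficients to the picture gives p.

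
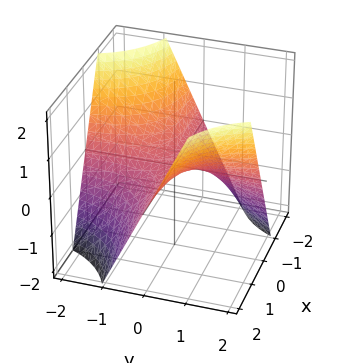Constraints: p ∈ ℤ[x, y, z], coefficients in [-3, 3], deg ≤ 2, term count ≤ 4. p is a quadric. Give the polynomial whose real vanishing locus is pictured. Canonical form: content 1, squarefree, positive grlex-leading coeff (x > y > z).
First, the degree is 2 — a saddle surface; a quadric.
Next, from the visible intercepts: every point of the x-axis in the box is on the surface; it meets the z-axis at z = 0 (among the integer gridlines).
Finally, fitting integer coefficients to these (and the overall shape) gives p. Check: (0, -1, 0) on the y-axis lies on the surface, and p(0, -1, 0) = 0. ✓

x*y - z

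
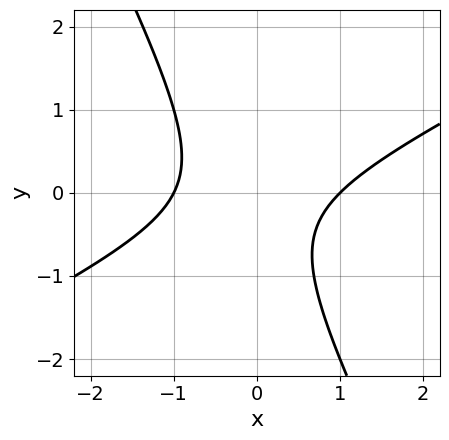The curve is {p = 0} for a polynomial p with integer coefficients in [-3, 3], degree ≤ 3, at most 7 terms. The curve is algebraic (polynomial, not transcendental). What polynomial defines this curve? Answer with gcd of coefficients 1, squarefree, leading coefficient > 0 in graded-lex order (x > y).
First, the degree is 2 — the shape is more complex than any degree-1 curve.
Next, from the visible intercepts: among the integer gridlines, it crosses the x-axis at x ∈ {-1, 1}; it misses every integer gridline on the y-axis.
Finally, fitting integer coefficients to these (and the overall shape) gives p.

2*x^2 - 3*x*y - 2*y^2 - y - 2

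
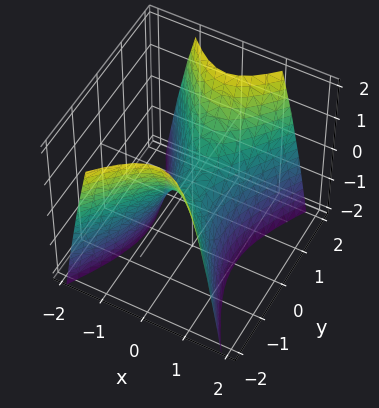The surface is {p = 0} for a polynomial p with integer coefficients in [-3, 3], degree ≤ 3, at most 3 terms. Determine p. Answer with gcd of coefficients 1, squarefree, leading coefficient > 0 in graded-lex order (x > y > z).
1. deg p = 2.
2. Symmetries: the y ↦ −y reflection is a symmetry, so y appears only in even powers; the x ↦ −x reflection is a symmetry, so x appears only in even powers.
3. Against the integer gridlines: it crosses the y-axis at the gridline y = 0; it meets the z-axis at z = 0 (among the integer gridlines); it crosses the x-axis at the gridline x = 0.
4. Putting this together gives p.

2*x^2 - y^2 + z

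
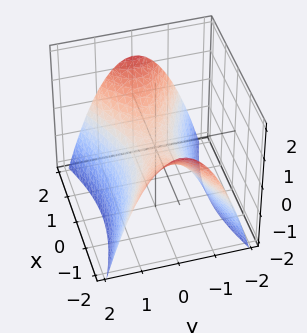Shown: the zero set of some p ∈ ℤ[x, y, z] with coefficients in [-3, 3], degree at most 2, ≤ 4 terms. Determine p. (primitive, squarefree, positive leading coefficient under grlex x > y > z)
x^2 - 3*y^2 - 3*z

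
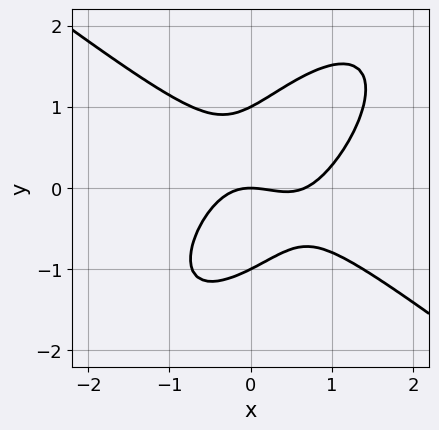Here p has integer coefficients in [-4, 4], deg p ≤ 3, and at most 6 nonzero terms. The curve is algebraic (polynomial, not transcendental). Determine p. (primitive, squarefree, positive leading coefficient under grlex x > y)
Degree: no degree-2 curve has this shape, so deg p = 3.
Against the integer gridlines: it crosses the x-axis at the gridline x = 0; the y-axis gridline crossings are at y ∈ {-1, 0, 1}.
The integer polynomial consistent with all of this is the stated p.

3*x^3 - 3*x*y^2 + 3*y^3 - 2*x^2 - 3*y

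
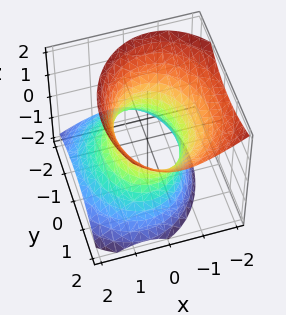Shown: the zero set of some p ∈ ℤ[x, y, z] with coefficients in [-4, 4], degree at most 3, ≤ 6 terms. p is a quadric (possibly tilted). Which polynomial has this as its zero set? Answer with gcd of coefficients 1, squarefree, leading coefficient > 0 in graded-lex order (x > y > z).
First, degree: a generic line meets the surface in up to 2 points, so deg p = 2.
Next, from the axis intercepts and sections: no z-intercept at any integer in the box; the x-axis gridline crossings are at x ∈ {-1, 1}.
Finally, together with the visible shape, these determine p as stated.

3*x^2 + 2*x*z + 2*y^2 - y*z - 2*z^2 - 3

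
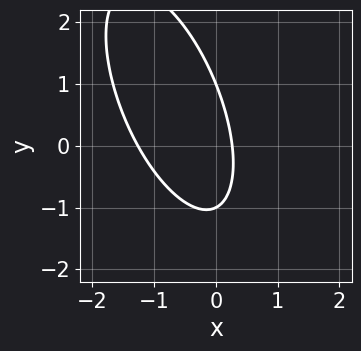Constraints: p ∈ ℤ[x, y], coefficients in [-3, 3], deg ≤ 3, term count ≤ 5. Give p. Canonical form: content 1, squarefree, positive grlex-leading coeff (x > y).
deg p = 2. A generic line meets the curve in up to 2 points.
From the visible intercepts: the y-axis gridline crossings are at y ∈ {-1, 1}.
Together with the visible shape, these determine p as stated.

3*x^2 + 2*x*y + y^2 + 3*x - 1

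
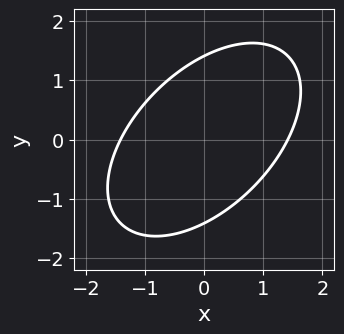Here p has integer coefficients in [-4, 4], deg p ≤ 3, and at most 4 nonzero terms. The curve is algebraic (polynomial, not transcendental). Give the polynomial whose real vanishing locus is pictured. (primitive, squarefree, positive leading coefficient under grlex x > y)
x^2 - x*y + y^2 - 2

(a) The degree is 2 — a generic line meets the curve in up to 2 points.
(b) Solving for integer coefficients yields p as stated.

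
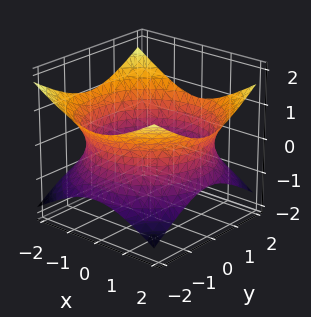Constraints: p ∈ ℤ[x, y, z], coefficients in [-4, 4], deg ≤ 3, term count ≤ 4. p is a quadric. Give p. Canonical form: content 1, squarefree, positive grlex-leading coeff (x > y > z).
x^2 + y^2 - 2*z^2 - 3

First, deg p = 2. An hourglass — one-sheet hyperboloid; a quadric.
Then, symmetries: the z ↦ −z reflection is a symmetry, so z appears only in even powers; every cross-section ⟂ z is a circle, so x, y appear only via x² + y².
Next, reading off the gridlines: the surface avoids every integer z-axis point in the box; a circular section at z = 0 has radius between 1 and 2.
Finally, putting this together gives p.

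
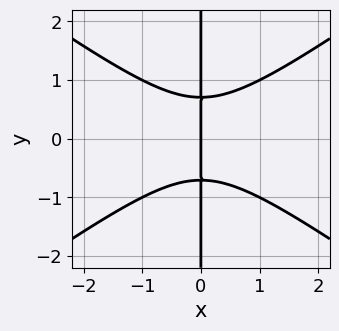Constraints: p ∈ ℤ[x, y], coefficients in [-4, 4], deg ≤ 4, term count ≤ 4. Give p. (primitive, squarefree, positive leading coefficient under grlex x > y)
x^3 - 2*x*y^2 + x

deg p = 3. No degree-2 curve has this shape.
Symmetries: the y ↦ −y reflection is a symmetry, so y appears only in even powers.
Observable constraints: the visible y-axis segment lies entirely on the curve; it crosses the x-axis at the gridline x = 0.
Fitting integer coefficients to these (and the overall shape) gives p.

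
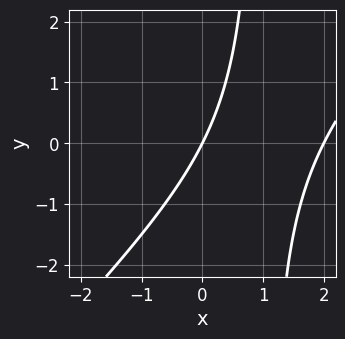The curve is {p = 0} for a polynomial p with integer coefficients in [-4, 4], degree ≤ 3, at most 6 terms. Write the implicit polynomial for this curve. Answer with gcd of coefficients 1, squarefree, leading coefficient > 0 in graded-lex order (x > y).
(a) Degree: a generic line meets the curve in up to 2 points, so deg p = 2.
(b) From the axis intercepts and sections: it crosses the y-axis at the gridline y = 0; the x-axis gridline crossings are at x ∈ {0, 2}.
(c) These observations pin down the coefficients.

x^2 - x*y - 2*x + y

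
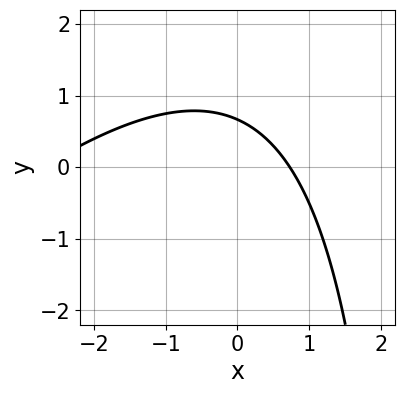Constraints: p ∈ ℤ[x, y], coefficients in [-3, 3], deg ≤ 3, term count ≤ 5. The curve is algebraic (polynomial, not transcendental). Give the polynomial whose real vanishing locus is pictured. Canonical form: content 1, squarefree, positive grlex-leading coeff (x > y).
x^2 - x*y + 2*x + 3*y - 2

The degree is 2 — no degree-1 curve has this shape.
The integer polynomial consistent with all of this is the stated p.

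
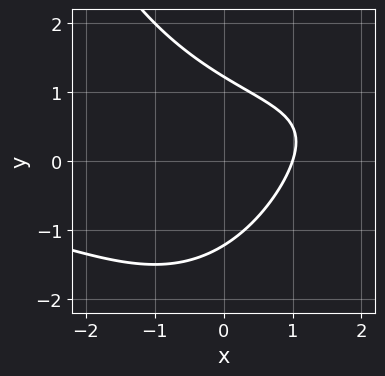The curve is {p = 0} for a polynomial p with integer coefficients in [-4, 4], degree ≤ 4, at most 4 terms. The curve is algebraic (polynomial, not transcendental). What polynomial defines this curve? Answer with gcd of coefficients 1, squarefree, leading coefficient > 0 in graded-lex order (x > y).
(a) The degree is 3 — a generic line meets the curve in up to 3 points.
(b) From the visible intercepts: it meets the x-axis at x = 1 (among the integer gridlines).
(c) The integer polynomial consistent with all of this is the stated p.

x^2*y - 2*y^2 - 3*x + 3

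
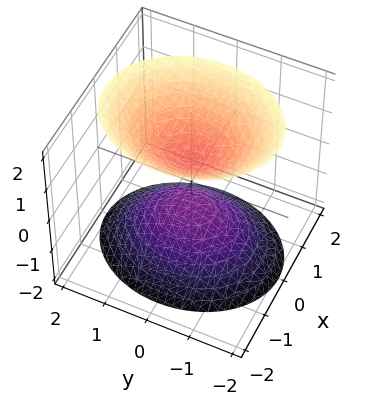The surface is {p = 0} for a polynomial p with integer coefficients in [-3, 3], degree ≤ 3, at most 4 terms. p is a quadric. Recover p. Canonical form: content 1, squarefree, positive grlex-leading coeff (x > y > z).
The picture has 2 separate pieces. They look like related sheets of one shape, so recover p as a whole.
deg p = 2. Two sheets facing apart; a quadric.
Symmetries: it's symmetric under x → −x, forcing even powers of x; the y ↦ −y reflection is a symmetry, so y appears only in even powers; it's symmetric under z → −z, forcing even powers of z.
From the axis intercepts and sections: the surface avoids every integer x-axis point in the box; no y-intercept at any integer in the box.
Matching integer coefficients to the picture gives p.

3*x^2 + 2*y^2 - 2*z^2 + 1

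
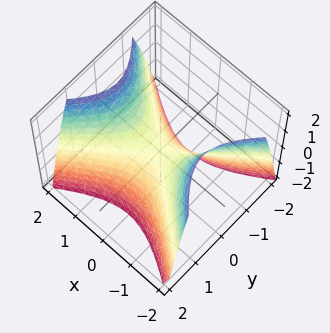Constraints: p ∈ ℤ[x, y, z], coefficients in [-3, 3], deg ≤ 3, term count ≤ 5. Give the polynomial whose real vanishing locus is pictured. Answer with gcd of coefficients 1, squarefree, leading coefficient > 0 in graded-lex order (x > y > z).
2*x^2 - 3*y^2 - 2*z

(a) deg p = 2. A saddle surface; a quadric.
(b) Symmetries: the x ↦ −x reflection is a symmetry, so x appears only in even powers; mirror symmetry y ↦ −y ⇒ only even powers of y.
(c) From the axis intercepts and sections: it meets the y-axis at y = 0 (among the integer gridlines); it meets the x-axis at x = 0 (among the integer gridlines); one z-axis crossing is at z = 0.
(d) Solving for integer coefficients yields p as stated.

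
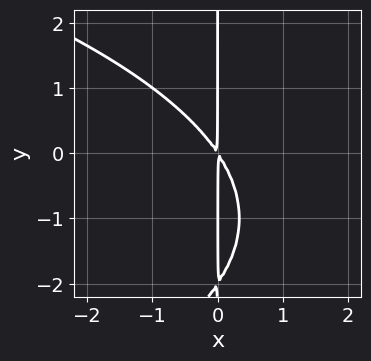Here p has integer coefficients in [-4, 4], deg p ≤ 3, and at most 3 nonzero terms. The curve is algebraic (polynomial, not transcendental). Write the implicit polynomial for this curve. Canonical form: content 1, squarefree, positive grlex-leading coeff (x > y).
x*y^2 + 3*x^2 + 2*x*y

1. The degree is 3 — the shape is more complex than any degree-2 curve.
2. Against the integer gridlines: every point of the y-axis in the box is on the curve.
3. Assembling these constraints gives the stated polynomial.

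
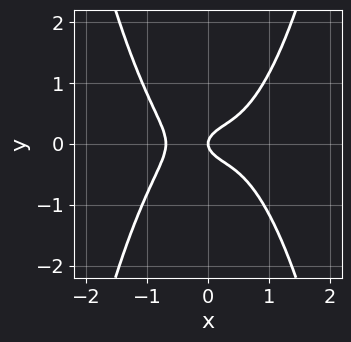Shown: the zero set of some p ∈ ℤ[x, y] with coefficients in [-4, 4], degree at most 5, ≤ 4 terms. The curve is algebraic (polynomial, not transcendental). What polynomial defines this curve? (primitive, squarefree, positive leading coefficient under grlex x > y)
(a) The degree is 4 — a generic line meets the curve in up to 4 points.
(b) Symmetries: it's symmetric under y → −y, forcing even powers of y.
(c) Observable constraints: it crosses the y-axis at the gridline y = 0; it crosses the x-axis at the gridline x = 0.
(d) The integer polynomial consistent with all of this is the stated p.

3*x^4 - 3*y^2 + x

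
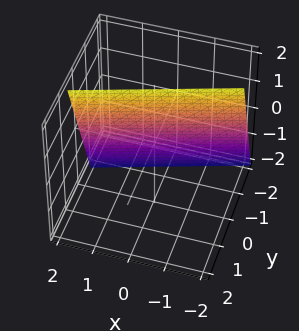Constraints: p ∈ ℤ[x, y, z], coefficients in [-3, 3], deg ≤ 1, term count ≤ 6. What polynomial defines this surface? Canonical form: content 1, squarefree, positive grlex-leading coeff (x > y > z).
x - 3*y + z - 2

1. The degree is 1 — the surface is flat (a plane).
2. Checking where it meets the axes: it meets the z-axis at z = 2 (among the integer gridlines); it crosses the x-axis at the gridline x = 2.
3. Assembling these constraints gives the stated polynomial.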